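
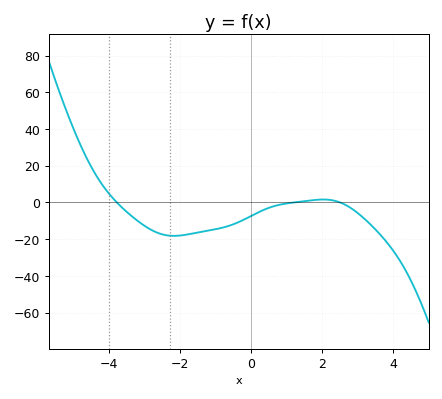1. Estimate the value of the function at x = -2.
-18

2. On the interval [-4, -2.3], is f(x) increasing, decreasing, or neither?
decreasing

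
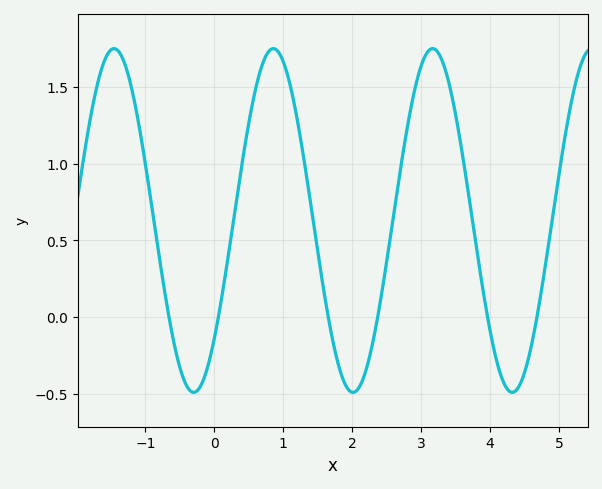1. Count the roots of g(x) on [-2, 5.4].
6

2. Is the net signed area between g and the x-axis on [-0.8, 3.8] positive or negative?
positive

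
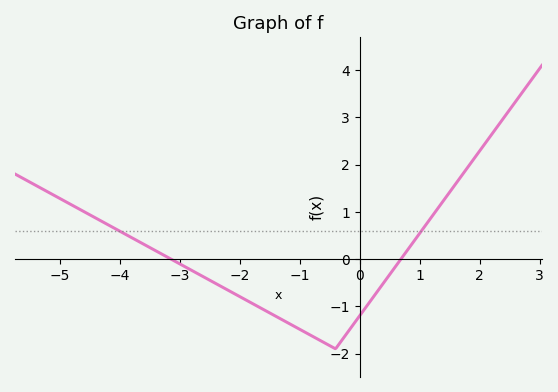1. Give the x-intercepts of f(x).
-3.2, 0.6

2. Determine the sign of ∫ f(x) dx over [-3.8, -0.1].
negative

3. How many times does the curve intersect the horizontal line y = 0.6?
2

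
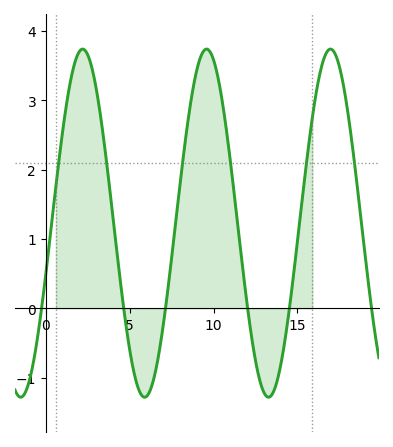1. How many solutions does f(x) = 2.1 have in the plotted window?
6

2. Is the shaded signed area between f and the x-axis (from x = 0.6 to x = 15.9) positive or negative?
positive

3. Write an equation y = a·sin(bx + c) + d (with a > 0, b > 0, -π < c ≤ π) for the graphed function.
y = 2.51sin(0.85x - 0.29) + 1.23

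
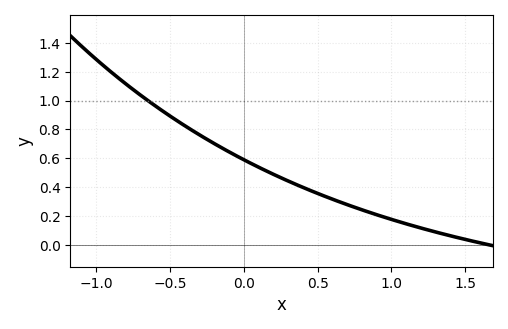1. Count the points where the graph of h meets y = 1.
1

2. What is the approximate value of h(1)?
0.176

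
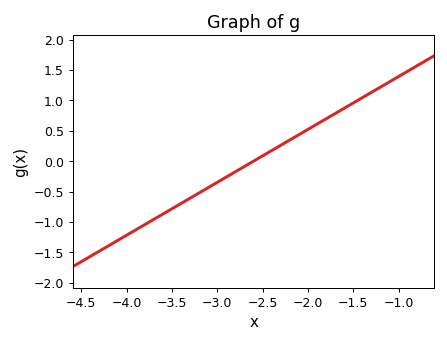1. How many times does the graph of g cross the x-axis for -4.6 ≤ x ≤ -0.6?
1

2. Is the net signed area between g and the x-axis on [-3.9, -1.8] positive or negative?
negative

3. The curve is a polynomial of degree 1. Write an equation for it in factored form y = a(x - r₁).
y = 0.87(x + 2.6)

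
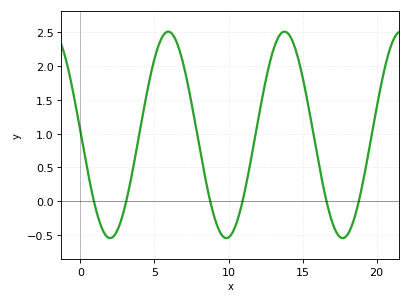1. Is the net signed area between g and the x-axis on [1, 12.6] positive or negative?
positive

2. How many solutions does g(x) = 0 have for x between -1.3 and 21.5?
6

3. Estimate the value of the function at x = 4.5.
1.61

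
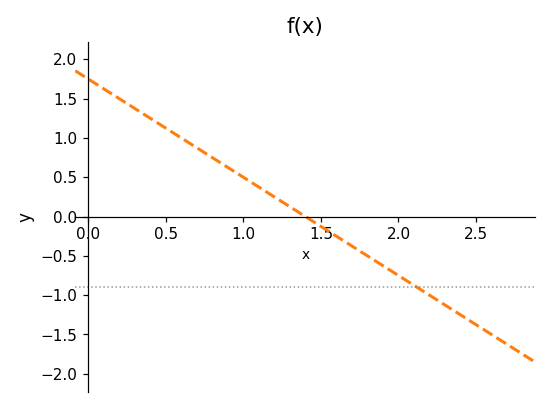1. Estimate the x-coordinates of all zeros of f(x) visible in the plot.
1.4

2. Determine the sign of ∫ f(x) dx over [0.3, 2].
positive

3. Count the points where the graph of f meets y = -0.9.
1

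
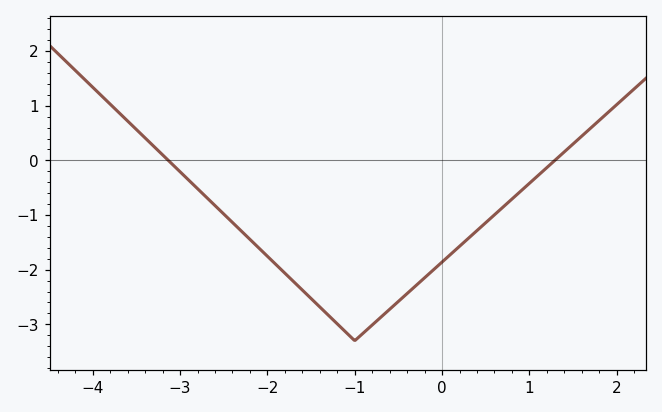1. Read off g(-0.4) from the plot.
-2.44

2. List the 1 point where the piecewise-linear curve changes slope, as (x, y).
(-1, -3.3)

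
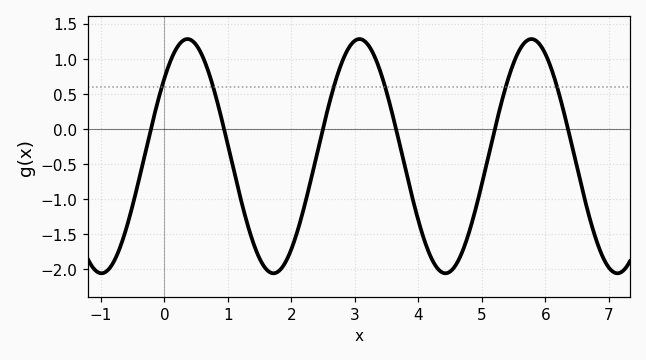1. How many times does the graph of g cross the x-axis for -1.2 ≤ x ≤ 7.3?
6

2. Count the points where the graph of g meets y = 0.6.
6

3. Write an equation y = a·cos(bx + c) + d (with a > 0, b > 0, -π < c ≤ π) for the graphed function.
y = 1.67cos(2.3x - 0.84) - 0.39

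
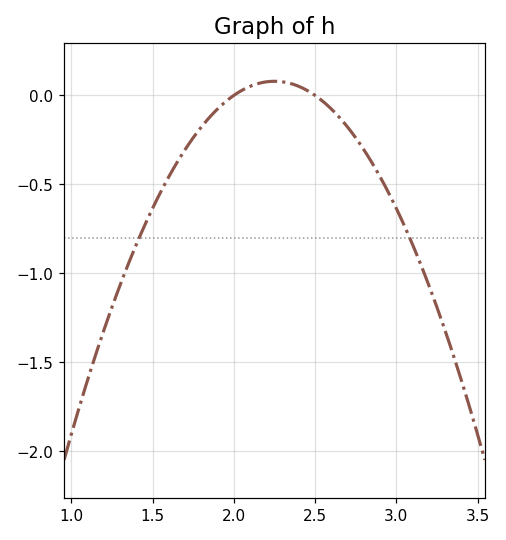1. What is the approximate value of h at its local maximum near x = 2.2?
0.079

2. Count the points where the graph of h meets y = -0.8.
2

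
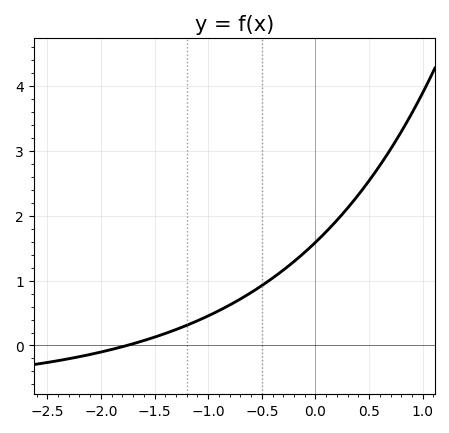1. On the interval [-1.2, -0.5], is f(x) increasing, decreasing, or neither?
increasing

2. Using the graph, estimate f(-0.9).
0.5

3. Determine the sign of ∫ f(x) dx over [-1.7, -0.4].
positive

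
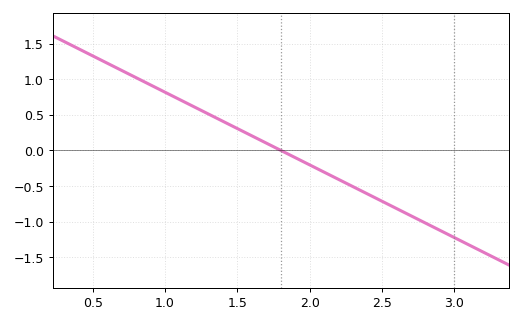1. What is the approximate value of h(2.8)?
-1.02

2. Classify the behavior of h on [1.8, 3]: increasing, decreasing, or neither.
decreasing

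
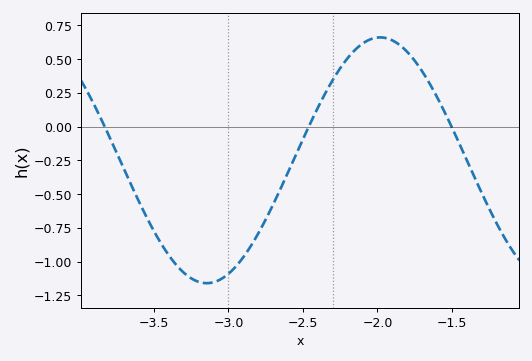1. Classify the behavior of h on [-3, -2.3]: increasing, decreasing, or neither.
increasing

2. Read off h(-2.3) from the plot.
0.345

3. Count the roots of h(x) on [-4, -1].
3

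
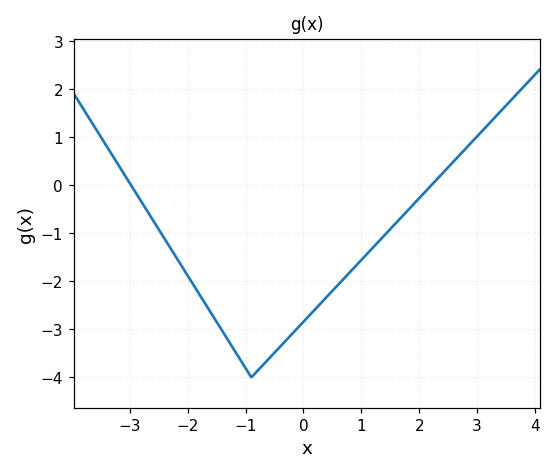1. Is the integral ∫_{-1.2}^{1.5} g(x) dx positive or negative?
negative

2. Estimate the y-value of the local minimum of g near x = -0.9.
-4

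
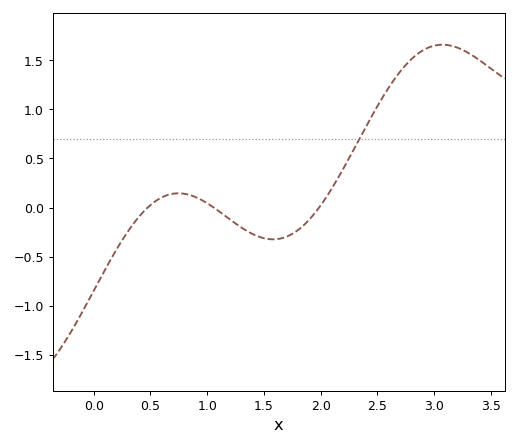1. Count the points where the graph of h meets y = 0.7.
1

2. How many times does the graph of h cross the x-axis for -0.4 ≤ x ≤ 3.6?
3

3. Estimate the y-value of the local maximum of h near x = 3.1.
1.65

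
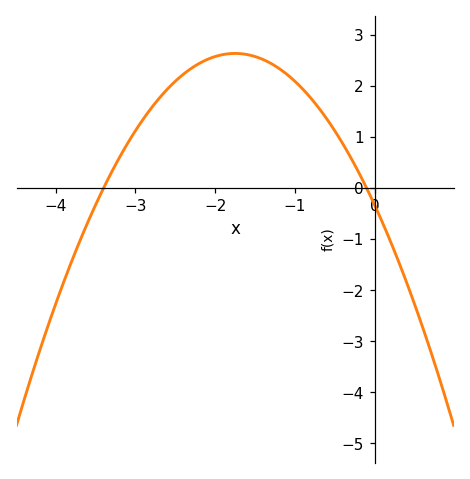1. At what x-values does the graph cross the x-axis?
-3.4, -0.1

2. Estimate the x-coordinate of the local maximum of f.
-1.8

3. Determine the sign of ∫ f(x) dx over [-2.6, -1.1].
positive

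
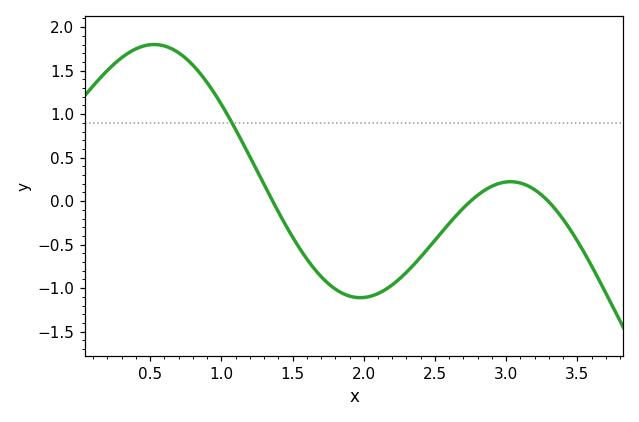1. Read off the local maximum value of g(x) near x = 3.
0.223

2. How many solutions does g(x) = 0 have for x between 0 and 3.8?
3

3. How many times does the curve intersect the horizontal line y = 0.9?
1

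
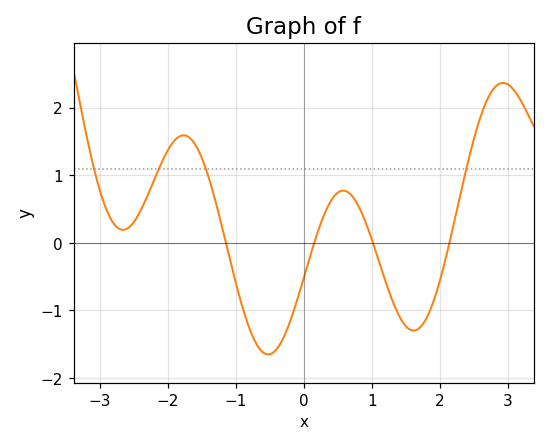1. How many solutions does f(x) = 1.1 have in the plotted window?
4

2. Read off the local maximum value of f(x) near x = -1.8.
1.59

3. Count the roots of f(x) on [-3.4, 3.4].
4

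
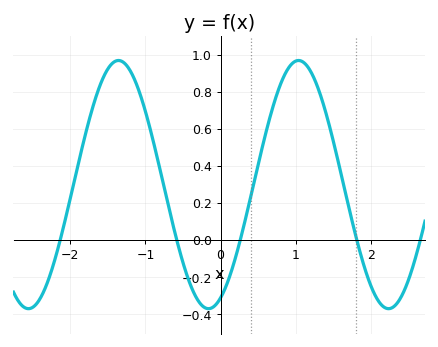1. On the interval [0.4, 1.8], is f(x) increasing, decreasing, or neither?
neither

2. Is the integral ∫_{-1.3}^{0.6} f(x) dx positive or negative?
positive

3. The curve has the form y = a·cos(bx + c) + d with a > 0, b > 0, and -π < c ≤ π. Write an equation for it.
y = 0.67cos(2.6x - 2.7) + 0.3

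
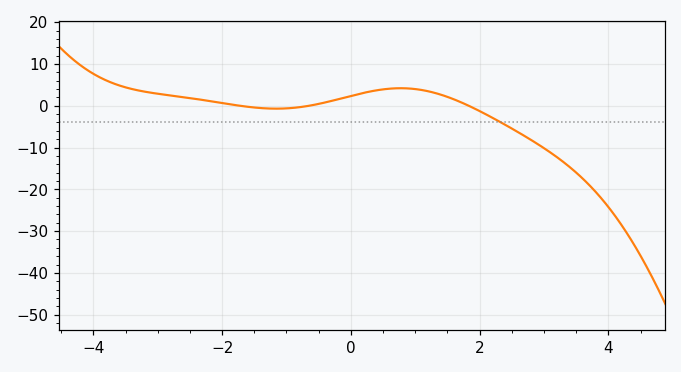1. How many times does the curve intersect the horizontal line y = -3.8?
1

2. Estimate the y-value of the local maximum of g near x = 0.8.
4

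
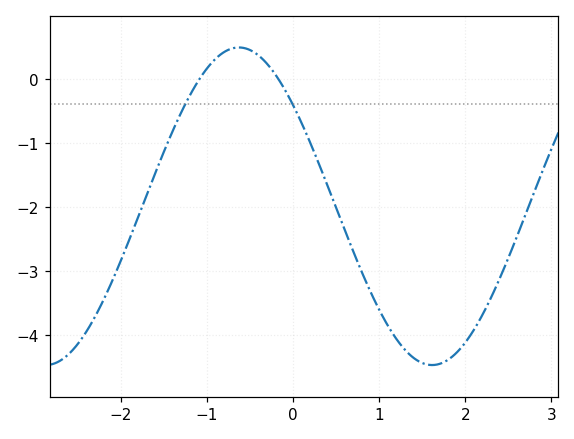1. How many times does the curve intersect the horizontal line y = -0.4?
2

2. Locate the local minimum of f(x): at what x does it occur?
1.61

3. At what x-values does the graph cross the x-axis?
-1.09, -0.173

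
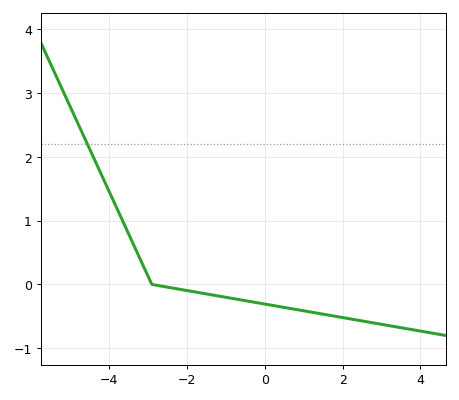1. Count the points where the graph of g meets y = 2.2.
1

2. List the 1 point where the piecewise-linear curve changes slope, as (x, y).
(-2.9, 0)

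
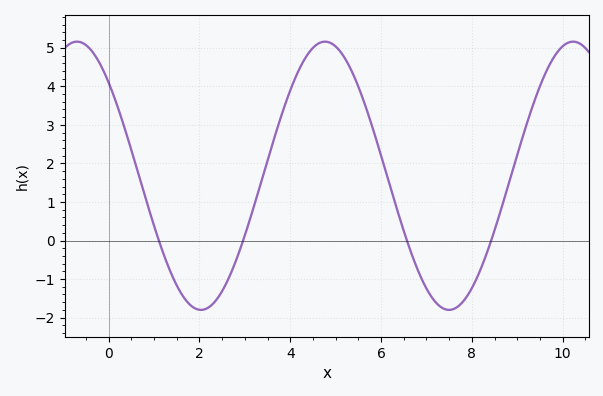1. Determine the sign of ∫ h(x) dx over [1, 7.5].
positive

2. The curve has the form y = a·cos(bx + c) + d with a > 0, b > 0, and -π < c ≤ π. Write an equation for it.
y = 3.48cos(1.15x + 0.802) + 1.68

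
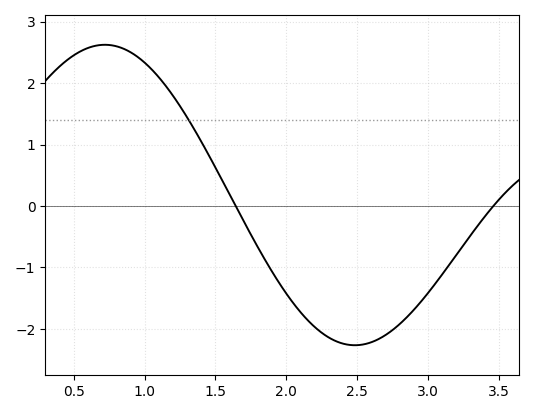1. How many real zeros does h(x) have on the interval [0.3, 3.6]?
2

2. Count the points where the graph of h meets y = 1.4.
1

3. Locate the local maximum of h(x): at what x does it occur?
0.7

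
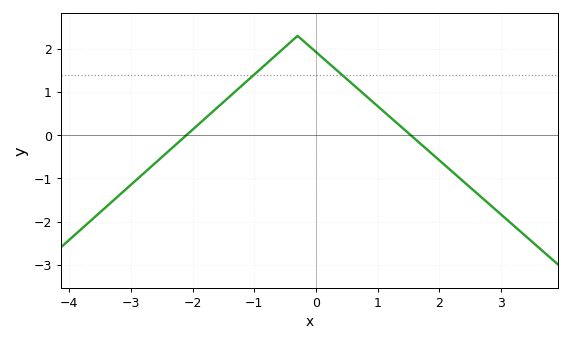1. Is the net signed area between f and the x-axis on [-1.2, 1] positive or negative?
positive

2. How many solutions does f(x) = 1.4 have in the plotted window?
2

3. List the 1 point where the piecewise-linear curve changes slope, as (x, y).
(-0.3, 2.3)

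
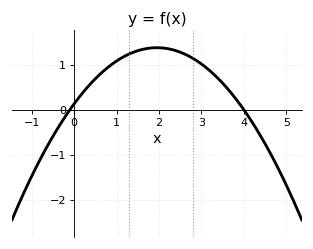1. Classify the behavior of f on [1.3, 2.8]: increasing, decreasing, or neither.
neither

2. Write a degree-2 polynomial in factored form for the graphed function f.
y = -0.33(x + 0.1)(x - 4)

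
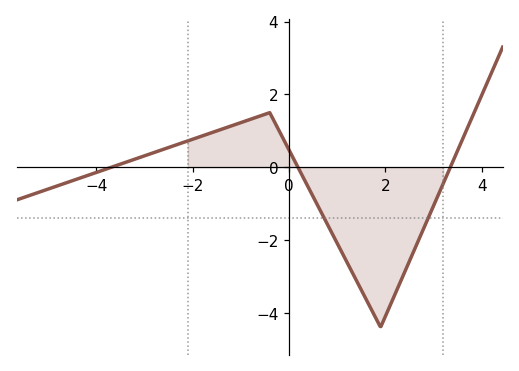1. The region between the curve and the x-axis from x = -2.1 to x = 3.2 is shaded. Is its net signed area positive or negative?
negative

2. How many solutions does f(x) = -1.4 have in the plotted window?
2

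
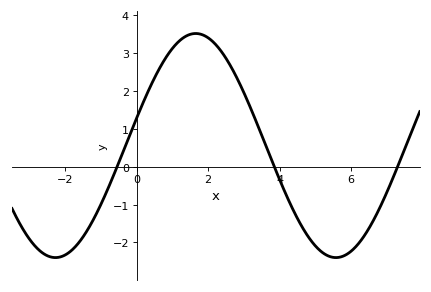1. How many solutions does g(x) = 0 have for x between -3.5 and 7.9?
3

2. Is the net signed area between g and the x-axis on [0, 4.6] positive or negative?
positive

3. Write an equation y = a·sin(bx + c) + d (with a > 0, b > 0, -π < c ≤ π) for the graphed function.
y = 2.96sin(0.8x + 0.25) + 0.56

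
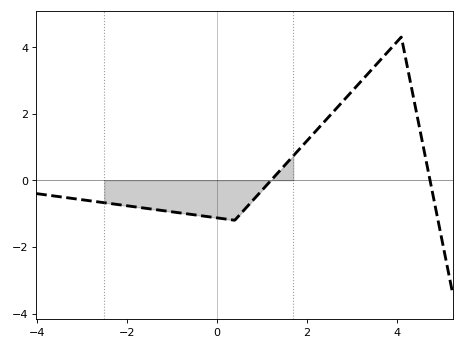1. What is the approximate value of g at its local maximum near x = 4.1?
4.3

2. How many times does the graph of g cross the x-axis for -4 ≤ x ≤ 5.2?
2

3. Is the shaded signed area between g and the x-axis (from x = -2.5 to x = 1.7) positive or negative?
negative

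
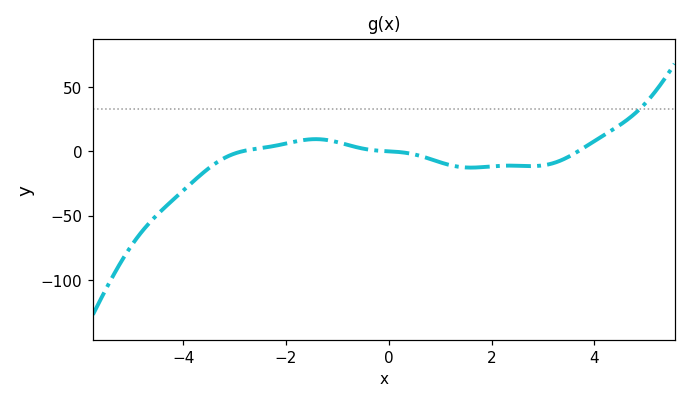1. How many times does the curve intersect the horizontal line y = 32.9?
1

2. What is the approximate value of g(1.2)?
-10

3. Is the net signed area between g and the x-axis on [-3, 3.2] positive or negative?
negative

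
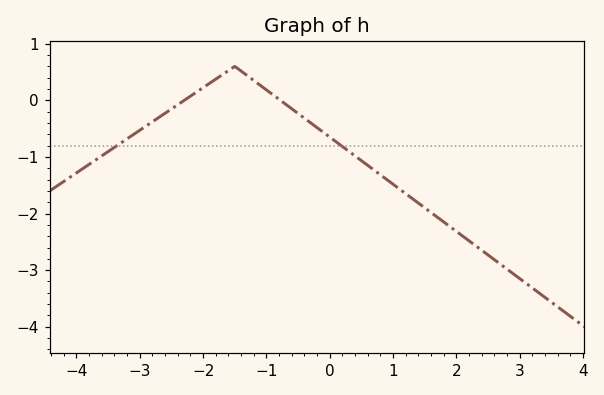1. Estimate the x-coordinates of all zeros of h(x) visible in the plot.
-2.3, -0.78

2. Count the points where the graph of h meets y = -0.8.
2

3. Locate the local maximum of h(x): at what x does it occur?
-1.5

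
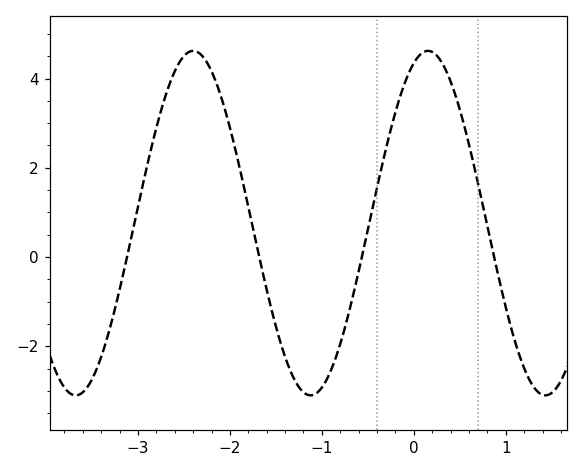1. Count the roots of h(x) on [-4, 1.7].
4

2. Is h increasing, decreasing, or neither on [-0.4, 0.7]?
neither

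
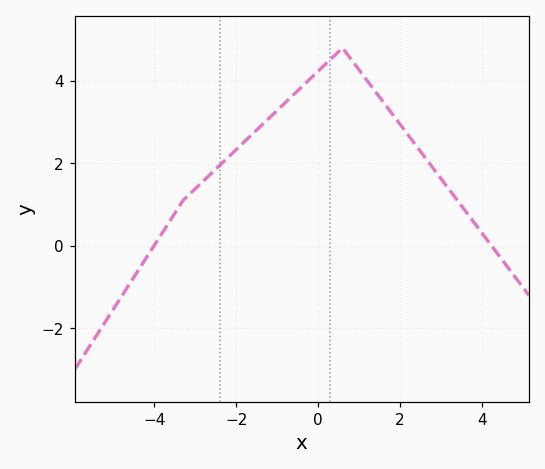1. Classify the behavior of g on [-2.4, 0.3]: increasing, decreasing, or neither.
increasing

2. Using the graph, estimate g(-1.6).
2.71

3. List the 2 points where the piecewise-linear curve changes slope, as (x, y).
(-3.3, 1.1); (0.6, 4.8)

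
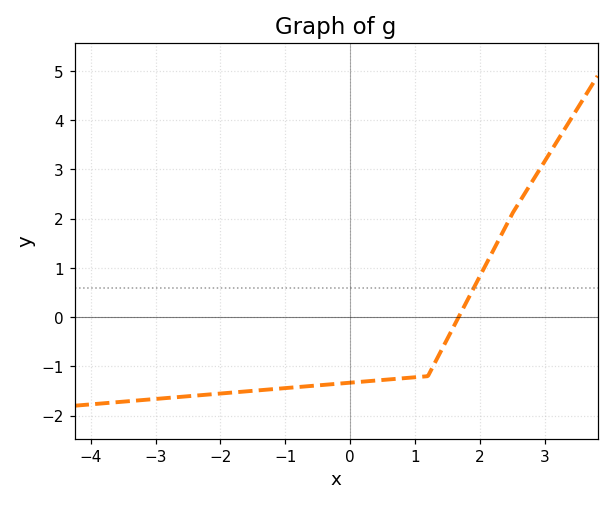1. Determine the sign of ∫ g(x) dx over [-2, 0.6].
negative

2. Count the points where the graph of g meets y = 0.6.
1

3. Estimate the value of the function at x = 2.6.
2.3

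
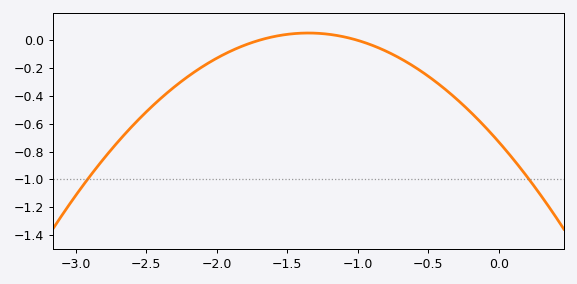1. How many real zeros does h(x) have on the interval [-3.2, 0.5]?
2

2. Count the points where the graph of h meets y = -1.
2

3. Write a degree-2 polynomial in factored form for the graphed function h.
y = -0.43(x + 1.7)(x + 1)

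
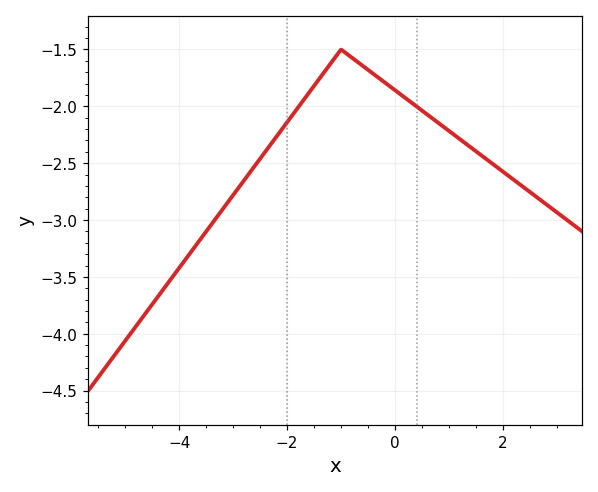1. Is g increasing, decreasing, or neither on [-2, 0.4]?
neither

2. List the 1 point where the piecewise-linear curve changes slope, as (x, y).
(-1, -1.5)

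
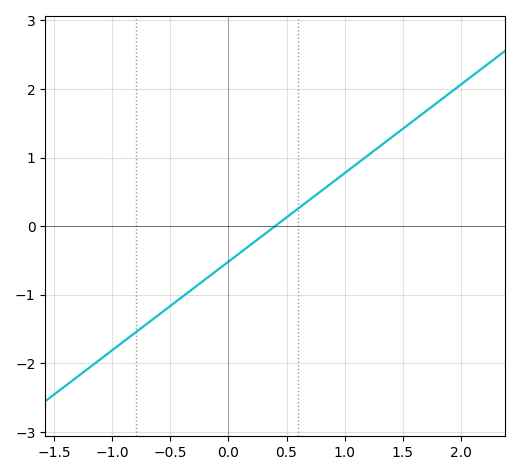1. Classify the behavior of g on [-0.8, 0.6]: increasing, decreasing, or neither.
increasing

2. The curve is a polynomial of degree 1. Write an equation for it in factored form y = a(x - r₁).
y = 1.29(x - 0.4)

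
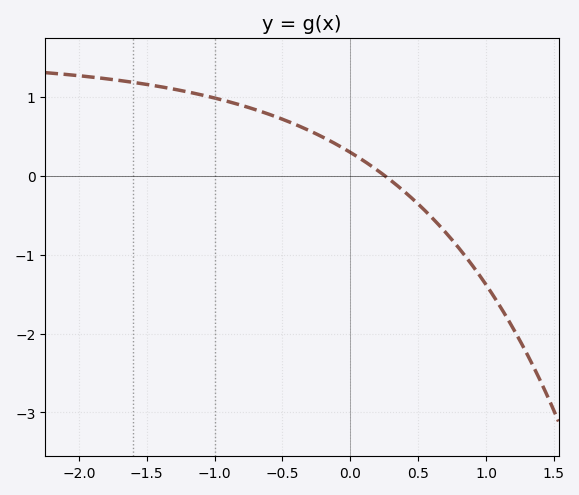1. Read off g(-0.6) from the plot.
0.8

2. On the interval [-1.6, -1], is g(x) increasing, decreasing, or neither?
decreasing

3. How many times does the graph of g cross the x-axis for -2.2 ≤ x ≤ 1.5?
1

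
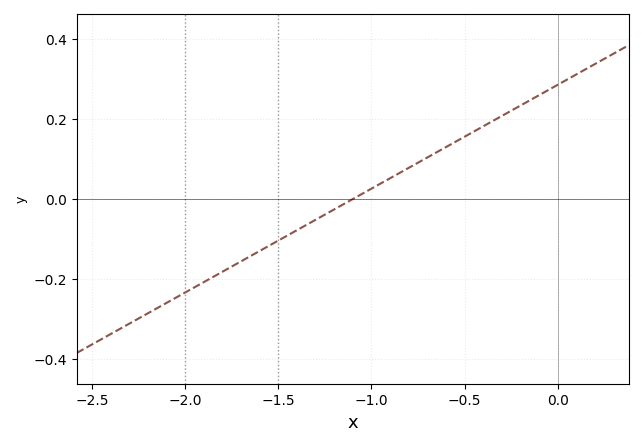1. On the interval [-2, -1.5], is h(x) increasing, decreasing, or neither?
increasing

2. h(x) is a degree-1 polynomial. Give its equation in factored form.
y = 0.26(x + 1.1)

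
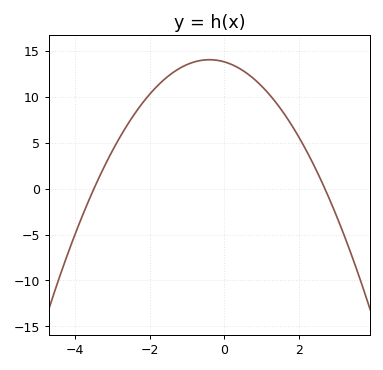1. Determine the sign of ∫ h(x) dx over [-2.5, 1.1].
positive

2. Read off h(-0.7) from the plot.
13.9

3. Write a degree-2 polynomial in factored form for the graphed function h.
y = -1.46(x + 3.5)(x - 2.7)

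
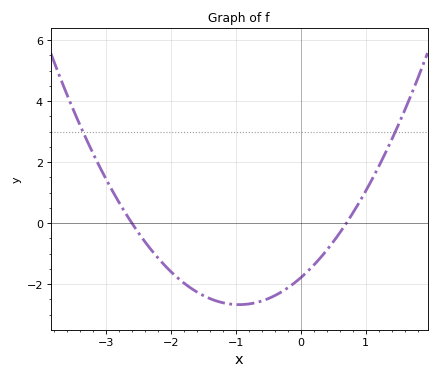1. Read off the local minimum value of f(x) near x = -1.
-2.6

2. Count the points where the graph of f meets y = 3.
2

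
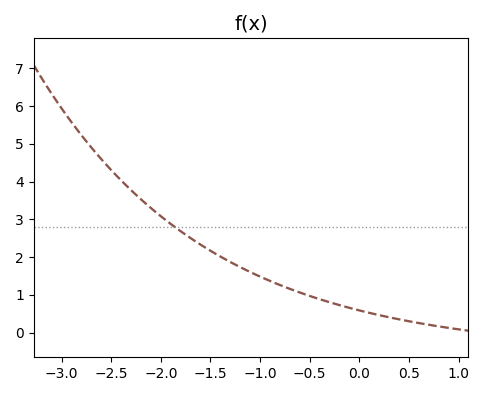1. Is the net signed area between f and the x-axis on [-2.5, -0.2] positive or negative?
positive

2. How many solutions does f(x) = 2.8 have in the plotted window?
1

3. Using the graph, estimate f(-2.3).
3.78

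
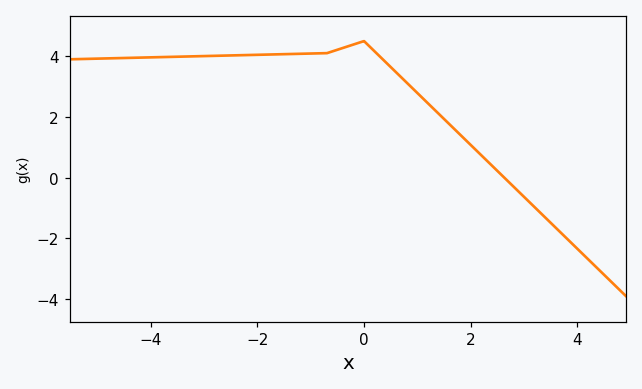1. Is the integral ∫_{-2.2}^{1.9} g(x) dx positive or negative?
positive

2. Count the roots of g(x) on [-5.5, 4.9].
1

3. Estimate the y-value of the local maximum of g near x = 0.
4.5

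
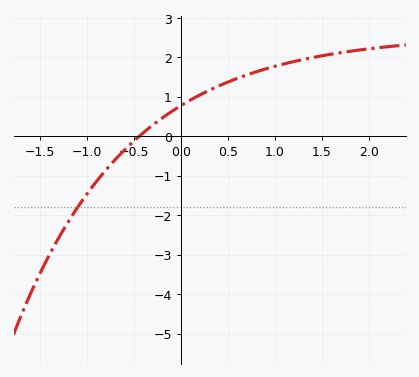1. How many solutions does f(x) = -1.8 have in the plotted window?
1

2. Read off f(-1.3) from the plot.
-2.59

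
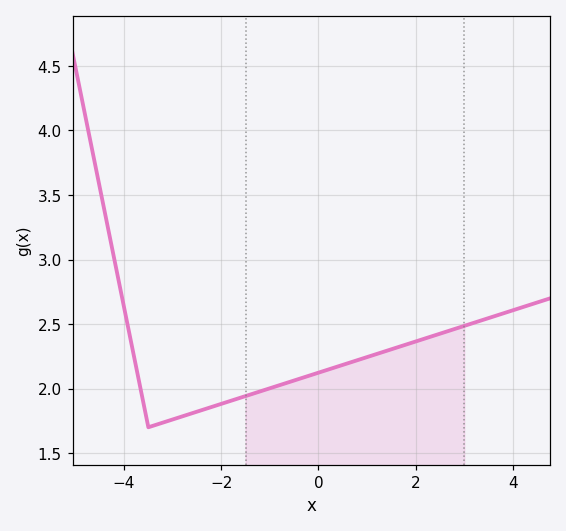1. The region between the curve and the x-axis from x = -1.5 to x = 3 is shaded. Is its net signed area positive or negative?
positive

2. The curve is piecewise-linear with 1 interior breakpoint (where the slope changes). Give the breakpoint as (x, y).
(-3.5, 1.7)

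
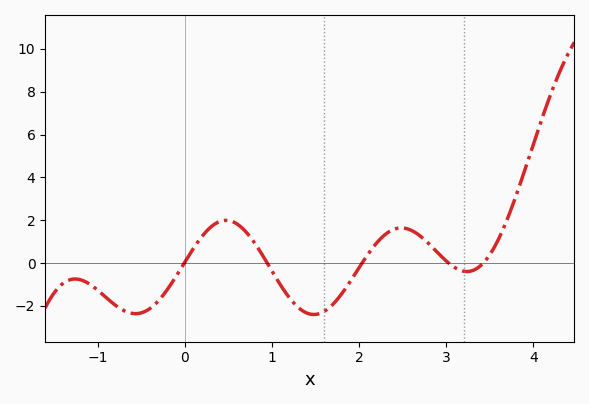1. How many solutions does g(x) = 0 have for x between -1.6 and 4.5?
5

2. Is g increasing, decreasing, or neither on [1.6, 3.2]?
neither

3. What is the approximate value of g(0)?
0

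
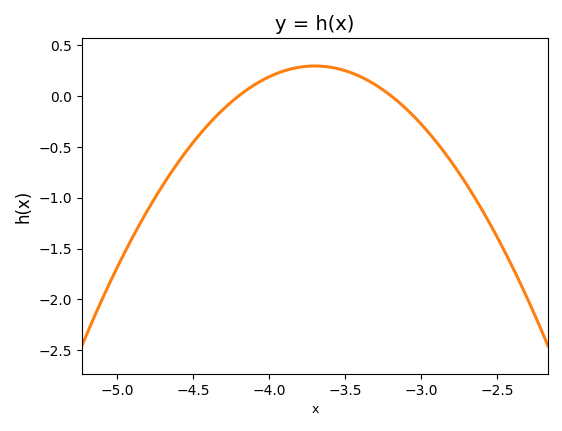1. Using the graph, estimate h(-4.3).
-0.15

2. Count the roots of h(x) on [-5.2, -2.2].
2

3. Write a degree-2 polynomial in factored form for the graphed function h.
y = -1.17(x + 4.2)(x + 3.2)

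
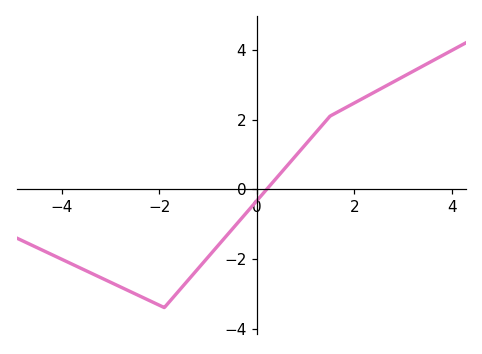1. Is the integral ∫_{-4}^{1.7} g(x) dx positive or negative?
negative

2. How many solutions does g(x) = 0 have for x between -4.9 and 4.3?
1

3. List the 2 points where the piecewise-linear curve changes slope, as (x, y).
(-1.9, -3.4); (1.5, 2.1)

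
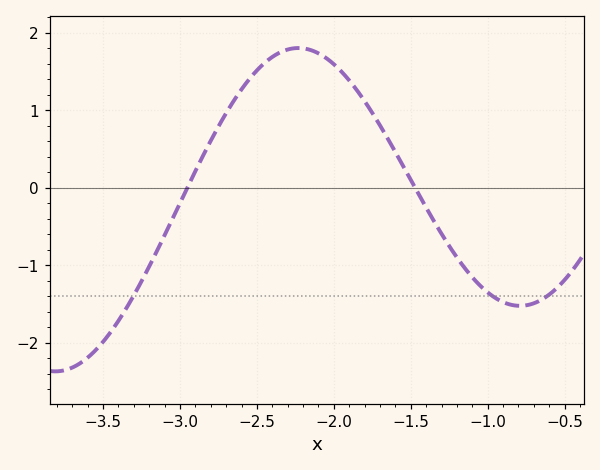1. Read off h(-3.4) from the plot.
-1.7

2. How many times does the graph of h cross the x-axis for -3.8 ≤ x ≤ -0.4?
2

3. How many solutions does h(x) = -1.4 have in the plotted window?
3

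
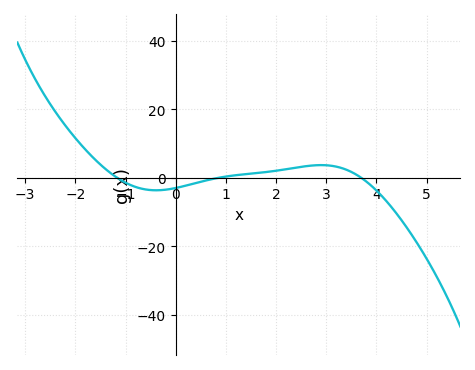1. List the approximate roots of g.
-1.16, 0.848, 3.7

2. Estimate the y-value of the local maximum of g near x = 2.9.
3.72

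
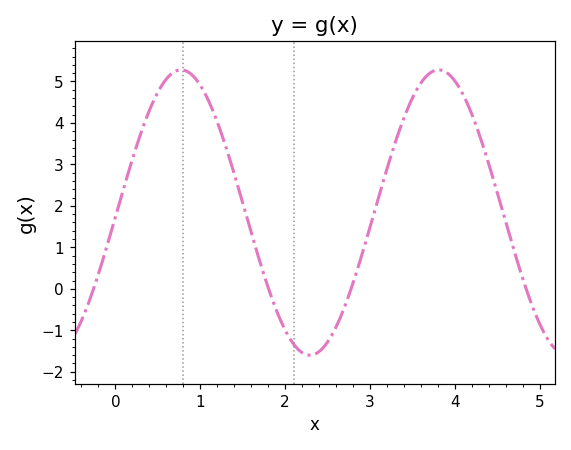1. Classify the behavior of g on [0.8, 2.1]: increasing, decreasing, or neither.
decreasing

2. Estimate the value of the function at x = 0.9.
5.2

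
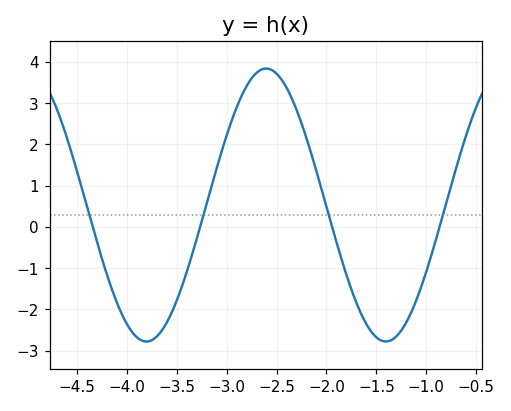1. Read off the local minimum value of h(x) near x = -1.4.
-2.8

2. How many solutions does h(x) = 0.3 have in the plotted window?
4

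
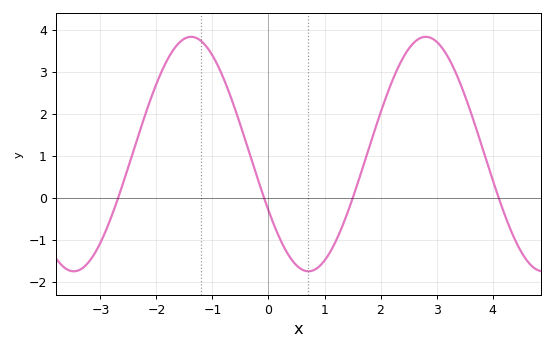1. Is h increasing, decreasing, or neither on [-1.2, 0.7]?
decreasing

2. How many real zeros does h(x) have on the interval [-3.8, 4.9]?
4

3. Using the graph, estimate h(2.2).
2.8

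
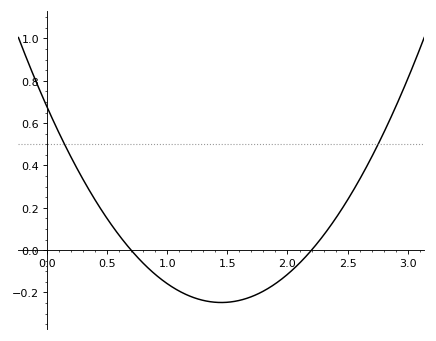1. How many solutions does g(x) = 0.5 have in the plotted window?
2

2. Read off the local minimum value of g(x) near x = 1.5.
-0.248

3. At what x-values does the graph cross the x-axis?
0.7, 2.2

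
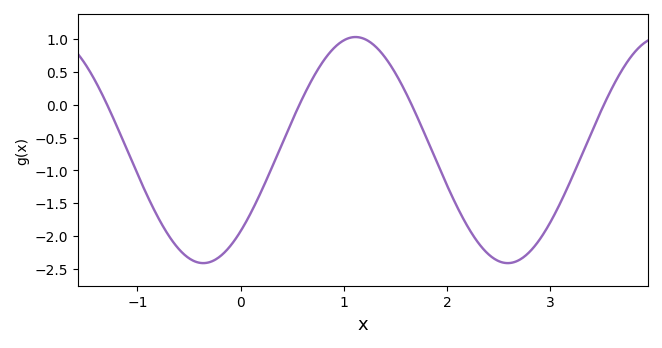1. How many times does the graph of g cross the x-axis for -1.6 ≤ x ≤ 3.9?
4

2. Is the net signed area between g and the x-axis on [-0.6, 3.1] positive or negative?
negative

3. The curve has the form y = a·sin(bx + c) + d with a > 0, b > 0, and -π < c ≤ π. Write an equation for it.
y = 1.72sin(2.1x - 0.8) - 0.69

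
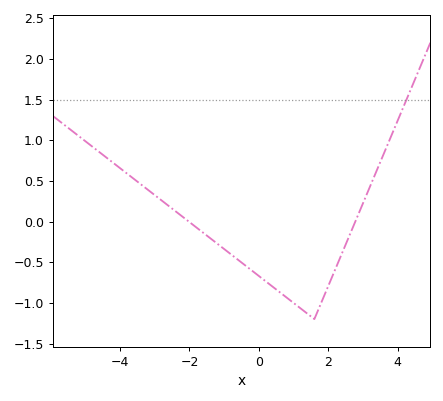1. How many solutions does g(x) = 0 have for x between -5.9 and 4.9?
2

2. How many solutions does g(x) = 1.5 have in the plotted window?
1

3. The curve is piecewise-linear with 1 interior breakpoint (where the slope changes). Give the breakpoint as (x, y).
(1.6, -1.2)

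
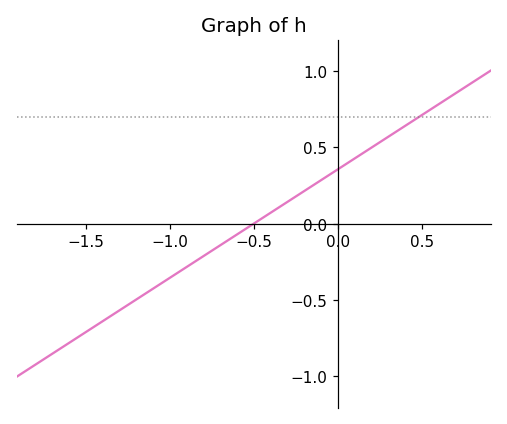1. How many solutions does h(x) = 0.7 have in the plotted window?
1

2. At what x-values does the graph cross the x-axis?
-0.5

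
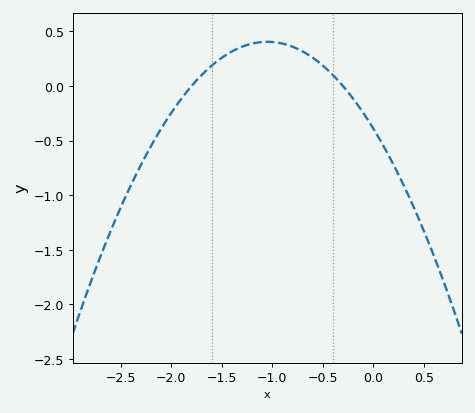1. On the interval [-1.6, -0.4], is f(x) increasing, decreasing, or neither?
neither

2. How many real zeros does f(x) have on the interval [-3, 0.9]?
2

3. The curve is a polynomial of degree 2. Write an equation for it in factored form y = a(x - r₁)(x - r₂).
y = -0.72(x + 1.8)(x + 0.3)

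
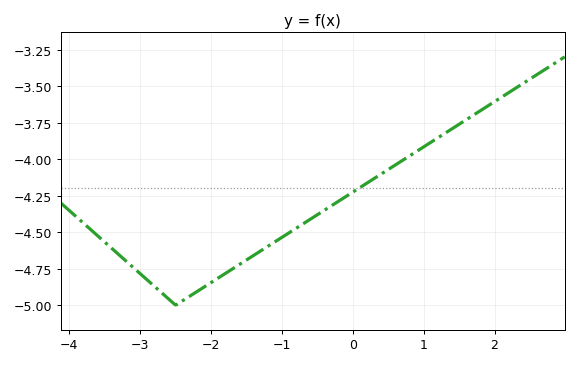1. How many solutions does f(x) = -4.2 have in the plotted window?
1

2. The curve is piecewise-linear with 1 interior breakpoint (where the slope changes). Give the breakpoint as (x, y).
(-2.5, -5)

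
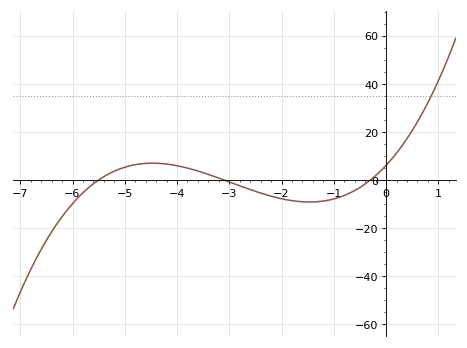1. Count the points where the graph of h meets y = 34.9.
1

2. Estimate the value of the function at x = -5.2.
3.67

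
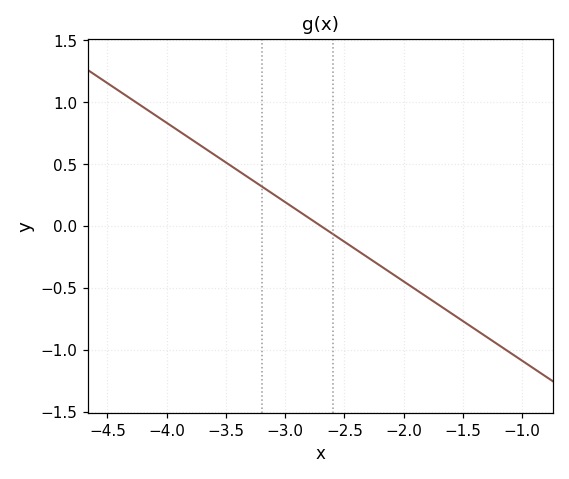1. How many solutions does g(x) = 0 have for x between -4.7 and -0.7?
1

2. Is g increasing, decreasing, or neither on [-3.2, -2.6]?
decreasing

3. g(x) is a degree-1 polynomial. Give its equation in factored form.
y = -0.64(x + 2.7)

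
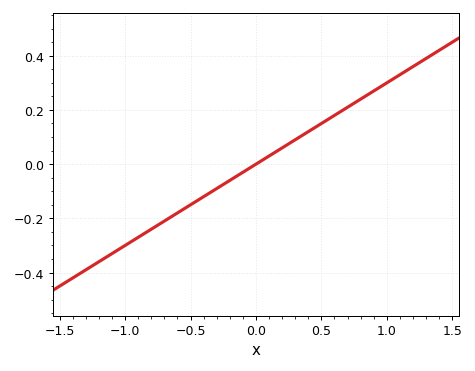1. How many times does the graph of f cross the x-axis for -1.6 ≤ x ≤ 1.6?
1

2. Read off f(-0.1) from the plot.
-0.03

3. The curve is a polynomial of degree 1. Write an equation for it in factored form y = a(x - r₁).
y = 0.3(x - 0)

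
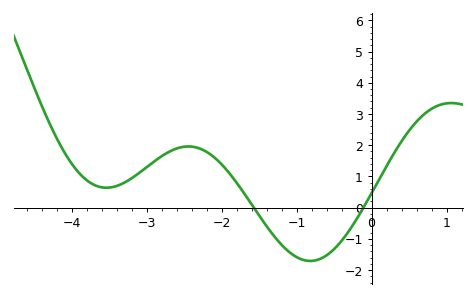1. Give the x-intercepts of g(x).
-1.57, -0.109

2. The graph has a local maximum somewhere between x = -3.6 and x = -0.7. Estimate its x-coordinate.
-2.44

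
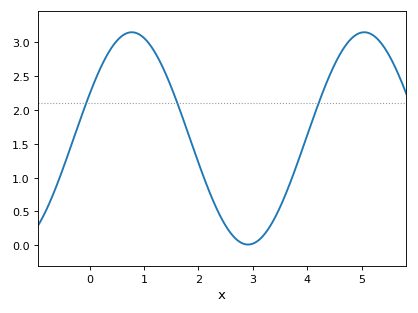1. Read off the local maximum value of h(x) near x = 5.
3.15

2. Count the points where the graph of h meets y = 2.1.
3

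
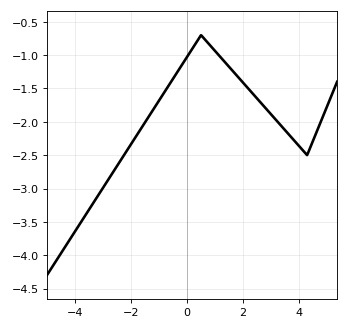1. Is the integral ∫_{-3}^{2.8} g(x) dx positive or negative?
negative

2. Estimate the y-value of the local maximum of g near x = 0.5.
-0.7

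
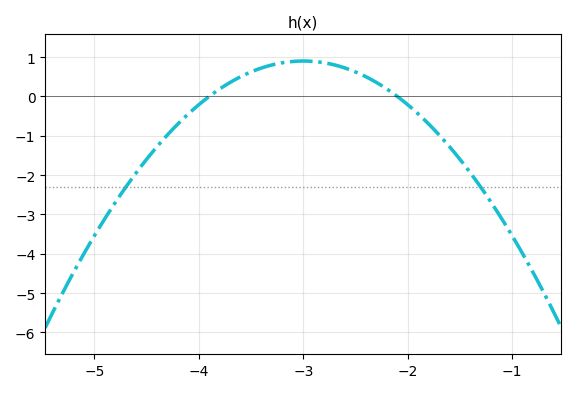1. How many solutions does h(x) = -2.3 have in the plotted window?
2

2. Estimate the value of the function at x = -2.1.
0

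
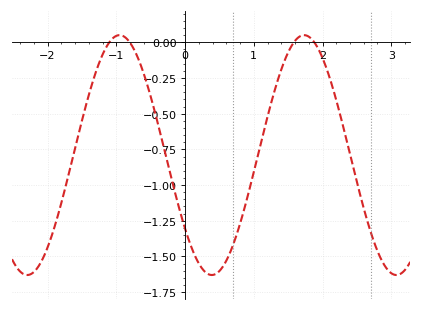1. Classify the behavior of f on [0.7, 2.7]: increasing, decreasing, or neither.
neither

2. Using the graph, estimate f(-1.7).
-0.938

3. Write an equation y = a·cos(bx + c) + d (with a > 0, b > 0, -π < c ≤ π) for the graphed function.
y = 0.84cos(2.34x + 2.23) - 0.79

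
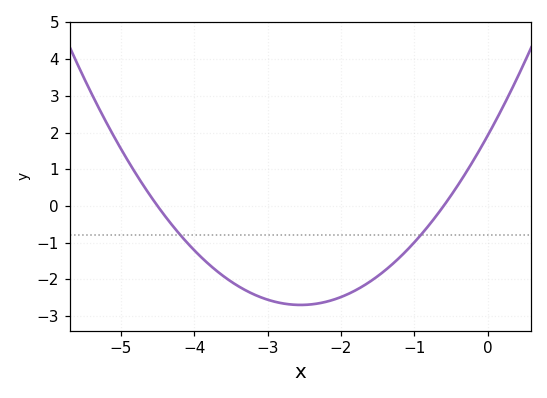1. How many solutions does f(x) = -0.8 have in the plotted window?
2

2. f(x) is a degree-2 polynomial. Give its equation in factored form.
y = 0.71(x + 4.5)(x + 0.6)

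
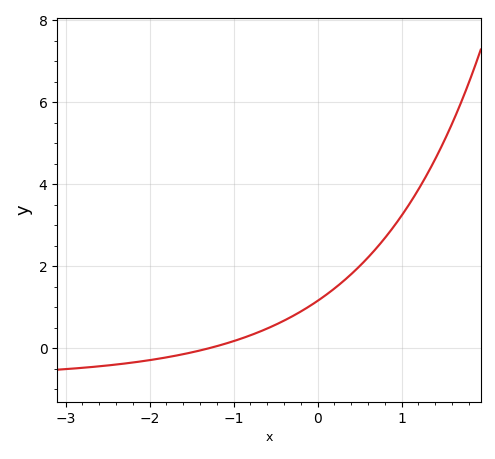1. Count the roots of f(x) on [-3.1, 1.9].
1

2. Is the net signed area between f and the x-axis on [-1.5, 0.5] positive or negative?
positive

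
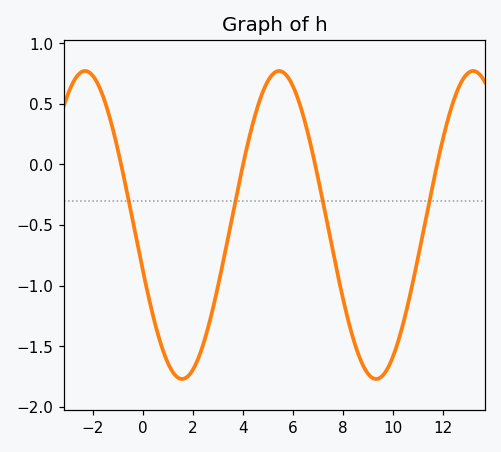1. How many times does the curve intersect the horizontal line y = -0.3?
4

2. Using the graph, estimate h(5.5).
0.769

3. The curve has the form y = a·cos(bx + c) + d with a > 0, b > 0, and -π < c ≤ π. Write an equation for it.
y = 1.27cos(0.81x + 1.87) - 0.5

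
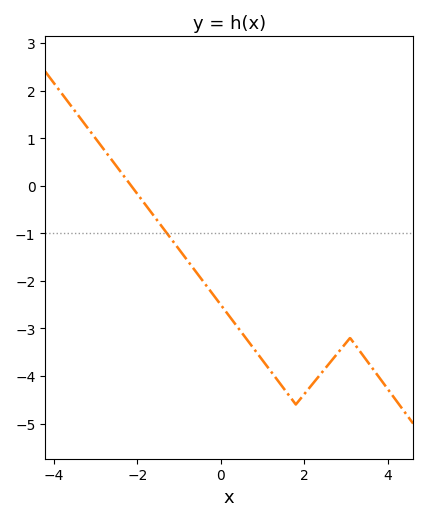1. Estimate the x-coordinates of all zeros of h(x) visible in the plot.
-2.15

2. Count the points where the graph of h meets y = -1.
1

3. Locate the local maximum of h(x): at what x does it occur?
3.1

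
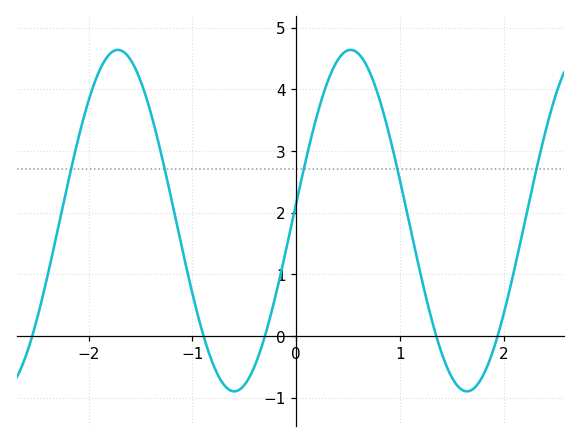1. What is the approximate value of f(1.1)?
1.8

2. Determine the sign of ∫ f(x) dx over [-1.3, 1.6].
positive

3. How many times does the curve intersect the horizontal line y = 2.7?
5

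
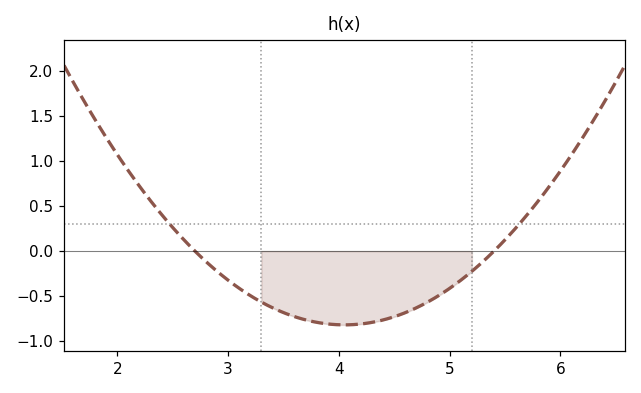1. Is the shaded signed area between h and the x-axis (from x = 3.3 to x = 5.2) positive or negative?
negative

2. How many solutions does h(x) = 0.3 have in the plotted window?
2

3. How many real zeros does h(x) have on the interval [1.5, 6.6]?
2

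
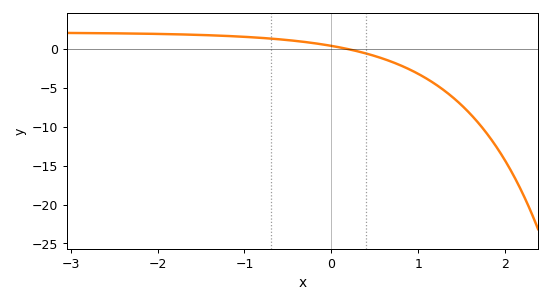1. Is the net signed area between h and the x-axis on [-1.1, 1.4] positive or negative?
negative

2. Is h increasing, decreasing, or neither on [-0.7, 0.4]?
decreasing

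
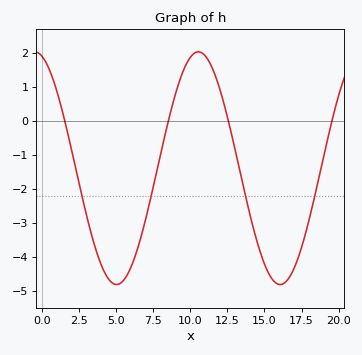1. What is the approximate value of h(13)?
-0.8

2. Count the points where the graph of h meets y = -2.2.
4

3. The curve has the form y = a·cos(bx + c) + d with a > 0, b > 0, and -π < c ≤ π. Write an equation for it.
y = 3.43cos(0.57x + 0.27) - 1.39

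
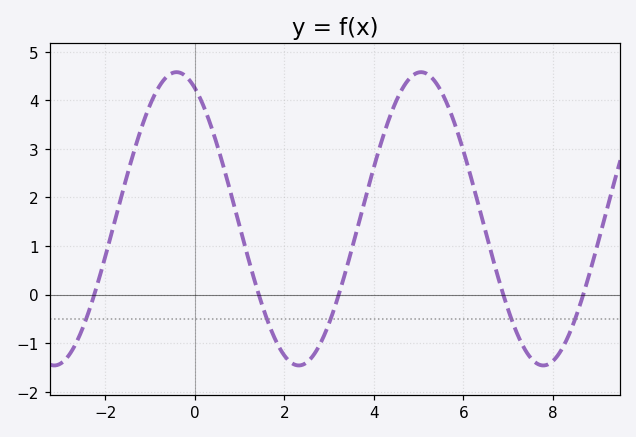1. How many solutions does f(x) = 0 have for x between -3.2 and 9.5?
5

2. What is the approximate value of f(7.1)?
-0.6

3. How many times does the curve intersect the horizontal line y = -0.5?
5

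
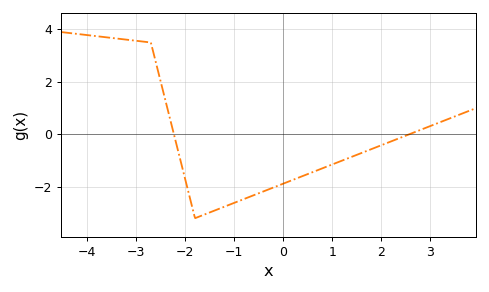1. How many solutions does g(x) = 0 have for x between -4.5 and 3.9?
2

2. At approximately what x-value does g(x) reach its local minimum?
-1.8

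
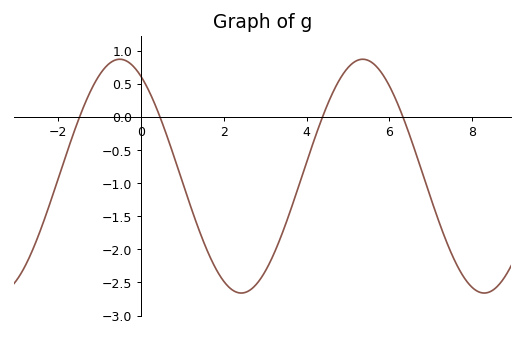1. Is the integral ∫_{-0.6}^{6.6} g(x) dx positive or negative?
negative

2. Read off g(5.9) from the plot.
0.591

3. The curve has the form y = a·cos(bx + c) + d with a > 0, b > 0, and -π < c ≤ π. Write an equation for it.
y = 1.77cos(1.07x + 0.55) - 0.89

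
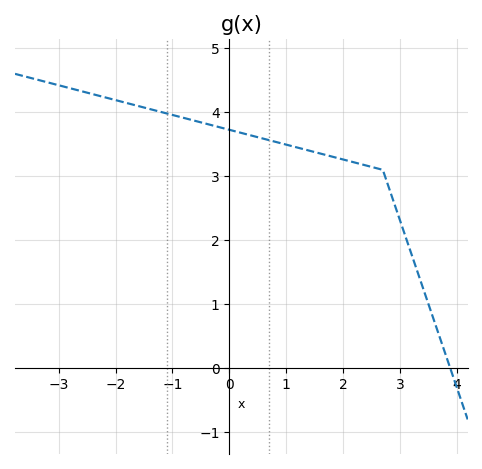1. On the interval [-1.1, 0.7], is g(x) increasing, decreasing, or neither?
decreasing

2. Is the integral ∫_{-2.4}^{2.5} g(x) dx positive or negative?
positive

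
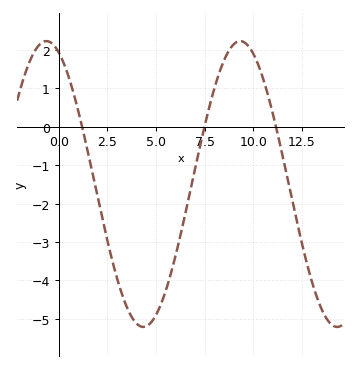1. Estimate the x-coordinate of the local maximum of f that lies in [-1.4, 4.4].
-0.637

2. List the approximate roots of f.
1.2, 7.5, 11.2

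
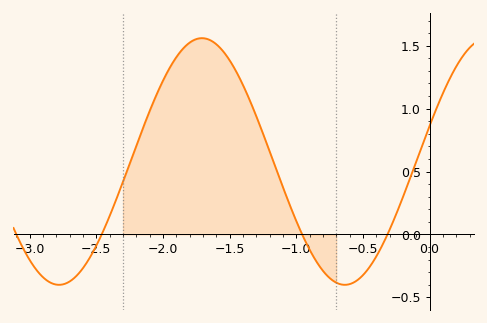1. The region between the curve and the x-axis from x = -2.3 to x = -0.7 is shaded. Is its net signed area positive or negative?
positive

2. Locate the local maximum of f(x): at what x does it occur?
-1.7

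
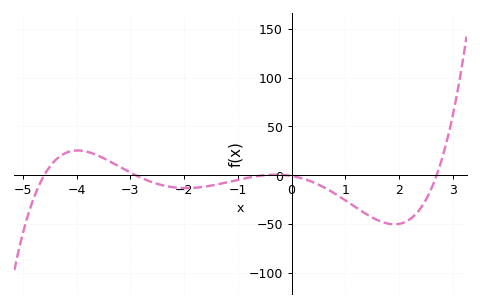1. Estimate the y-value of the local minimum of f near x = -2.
-15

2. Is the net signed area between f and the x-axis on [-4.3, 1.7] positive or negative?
negative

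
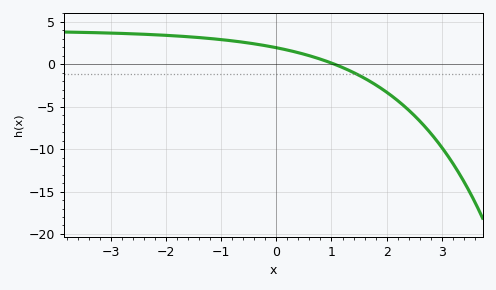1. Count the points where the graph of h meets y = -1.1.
1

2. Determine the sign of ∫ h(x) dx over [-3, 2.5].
positive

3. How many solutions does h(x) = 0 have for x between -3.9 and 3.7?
1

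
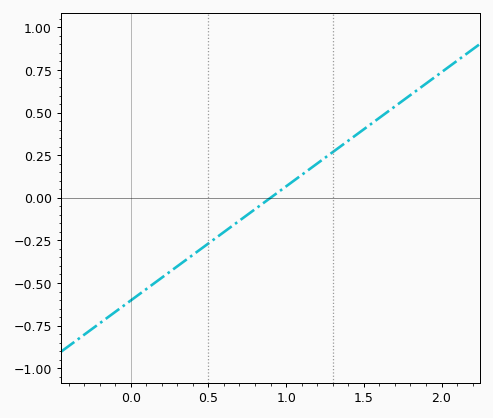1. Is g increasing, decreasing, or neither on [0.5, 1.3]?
increasing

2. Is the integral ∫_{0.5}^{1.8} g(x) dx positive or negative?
positive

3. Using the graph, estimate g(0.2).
-0.469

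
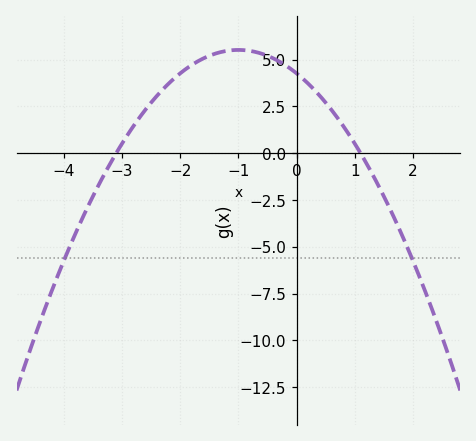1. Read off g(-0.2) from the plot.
4.71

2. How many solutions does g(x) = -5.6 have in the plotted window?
2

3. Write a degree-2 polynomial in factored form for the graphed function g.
y = -1.25(x + 3.1)(x - 1.1)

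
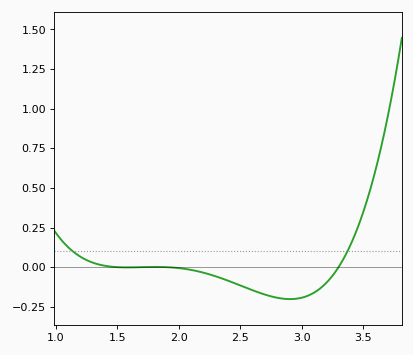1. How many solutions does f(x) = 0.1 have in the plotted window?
2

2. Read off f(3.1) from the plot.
-0.161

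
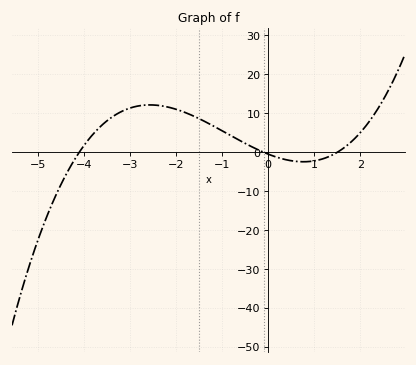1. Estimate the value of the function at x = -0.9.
5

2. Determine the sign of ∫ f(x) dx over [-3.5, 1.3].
positive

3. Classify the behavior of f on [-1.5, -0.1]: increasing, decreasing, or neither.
decreasing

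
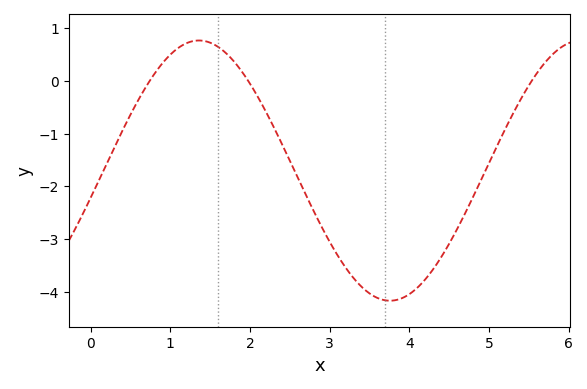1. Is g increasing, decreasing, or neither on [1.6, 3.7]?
decreasing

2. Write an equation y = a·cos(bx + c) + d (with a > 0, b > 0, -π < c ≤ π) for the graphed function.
y = 2.47cos(1.31x - 1.78) - 1.7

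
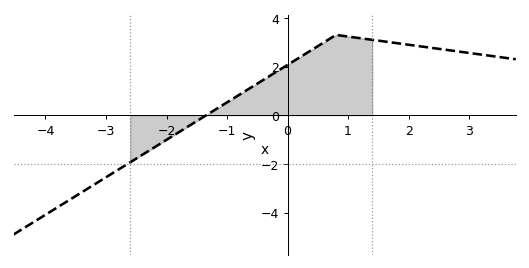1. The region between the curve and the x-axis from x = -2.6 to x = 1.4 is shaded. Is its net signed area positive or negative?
positive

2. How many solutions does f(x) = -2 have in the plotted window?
1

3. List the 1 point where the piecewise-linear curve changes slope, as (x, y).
(0.8, 3.3)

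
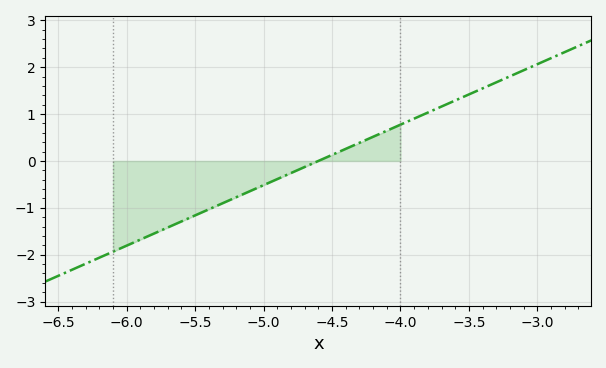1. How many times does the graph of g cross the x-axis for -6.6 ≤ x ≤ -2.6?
1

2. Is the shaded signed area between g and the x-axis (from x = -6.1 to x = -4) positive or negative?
negative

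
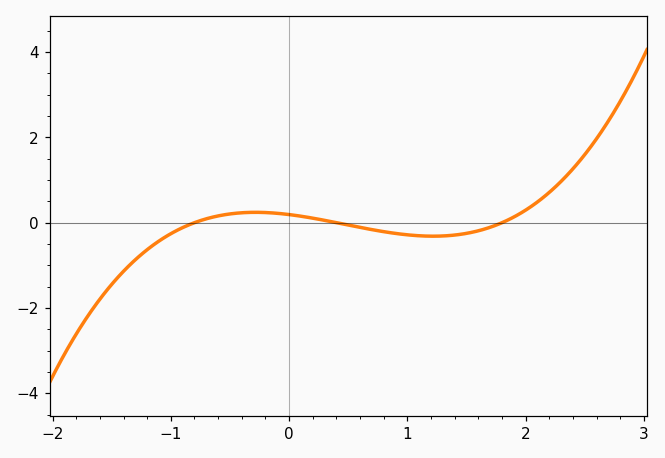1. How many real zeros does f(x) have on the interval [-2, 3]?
3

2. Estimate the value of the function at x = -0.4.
0.2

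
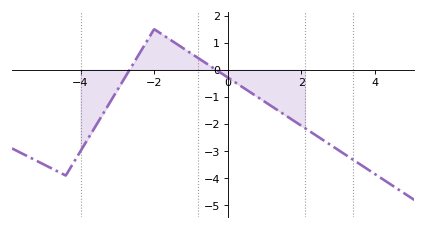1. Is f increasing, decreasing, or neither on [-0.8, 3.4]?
decreasing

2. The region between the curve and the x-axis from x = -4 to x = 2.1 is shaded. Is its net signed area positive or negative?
negative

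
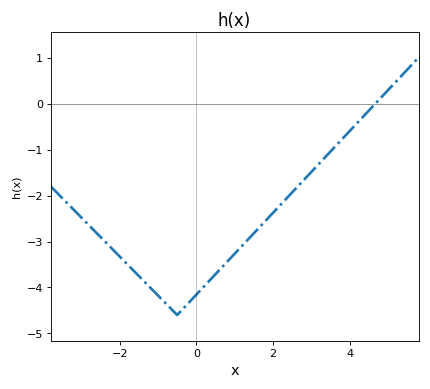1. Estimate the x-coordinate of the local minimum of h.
-0.4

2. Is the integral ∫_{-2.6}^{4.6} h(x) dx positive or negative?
negative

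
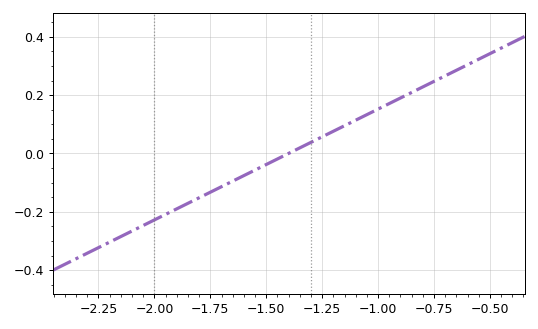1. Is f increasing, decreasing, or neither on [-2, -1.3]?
increasing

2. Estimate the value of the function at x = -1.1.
0.12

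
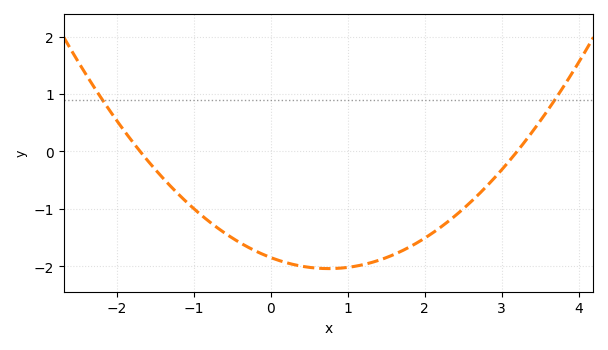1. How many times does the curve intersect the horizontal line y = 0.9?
2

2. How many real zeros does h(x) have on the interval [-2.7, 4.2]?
2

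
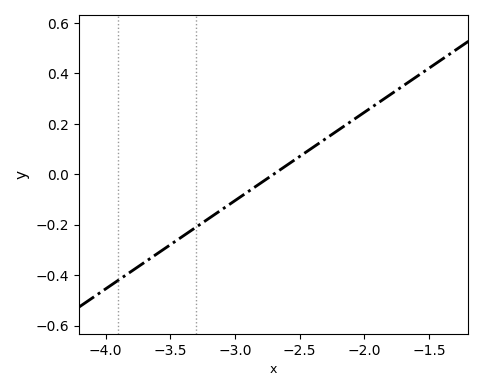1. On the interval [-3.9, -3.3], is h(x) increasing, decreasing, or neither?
increasing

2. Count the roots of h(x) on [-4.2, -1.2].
1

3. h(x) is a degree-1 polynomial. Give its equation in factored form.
y = 0.35(x + 2.7)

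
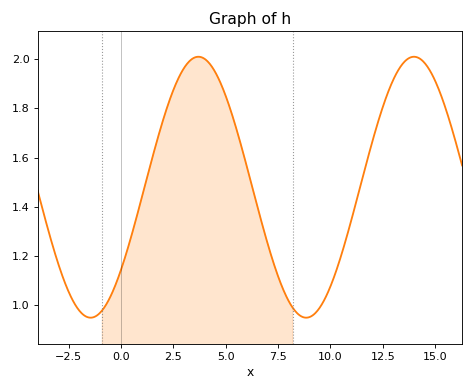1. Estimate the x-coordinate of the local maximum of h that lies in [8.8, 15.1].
14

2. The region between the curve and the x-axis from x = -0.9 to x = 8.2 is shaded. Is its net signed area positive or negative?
positive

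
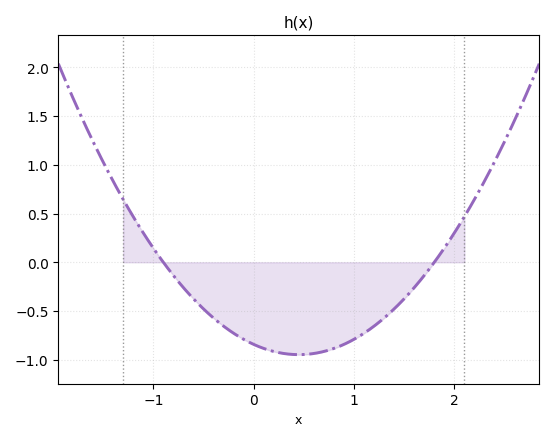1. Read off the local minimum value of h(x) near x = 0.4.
-0.95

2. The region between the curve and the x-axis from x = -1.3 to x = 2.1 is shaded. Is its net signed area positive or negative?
negative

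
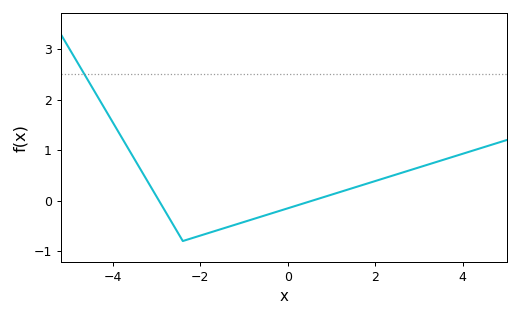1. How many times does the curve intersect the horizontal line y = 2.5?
1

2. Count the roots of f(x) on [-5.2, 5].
2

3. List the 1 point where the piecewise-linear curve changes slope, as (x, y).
(-2.4, -0.8)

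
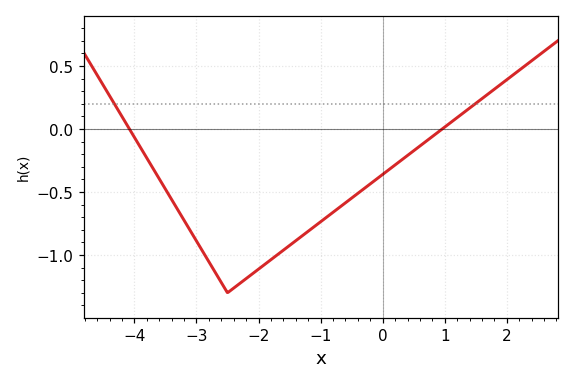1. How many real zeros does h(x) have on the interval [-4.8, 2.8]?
2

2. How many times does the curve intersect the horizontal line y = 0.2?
2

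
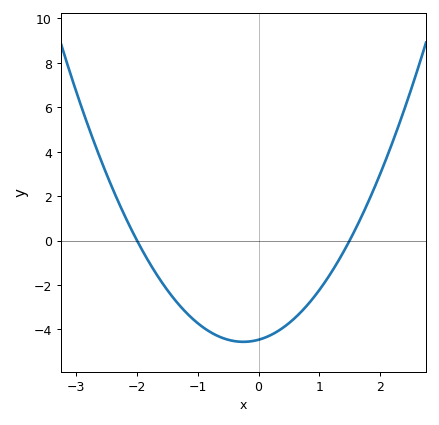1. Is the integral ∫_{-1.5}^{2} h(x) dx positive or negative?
negative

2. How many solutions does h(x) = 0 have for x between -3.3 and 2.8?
2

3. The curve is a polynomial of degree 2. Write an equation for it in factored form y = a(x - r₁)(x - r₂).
y = 1.49(x + 2)(x - 1.5)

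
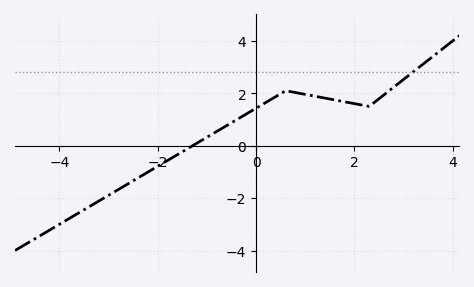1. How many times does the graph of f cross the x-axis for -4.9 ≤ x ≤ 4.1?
1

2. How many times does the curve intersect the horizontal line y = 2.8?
1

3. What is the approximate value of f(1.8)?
1.6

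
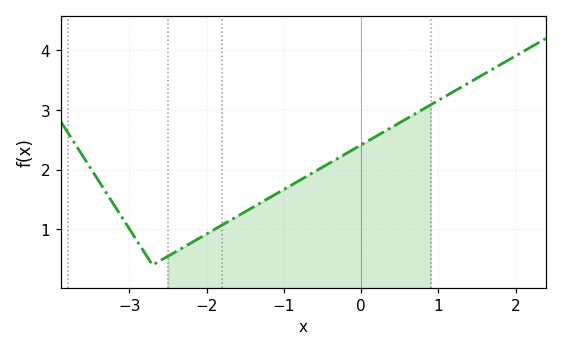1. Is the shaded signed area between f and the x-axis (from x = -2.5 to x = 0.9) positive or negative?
positive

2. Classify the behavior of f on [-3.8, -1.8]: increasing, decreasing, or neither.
neither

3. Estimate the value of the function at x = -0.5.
2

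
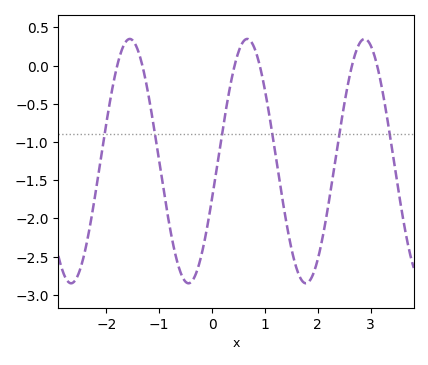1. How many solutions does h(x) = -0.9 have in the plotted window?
6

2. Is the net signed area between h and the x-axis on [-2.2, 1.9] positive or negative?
negative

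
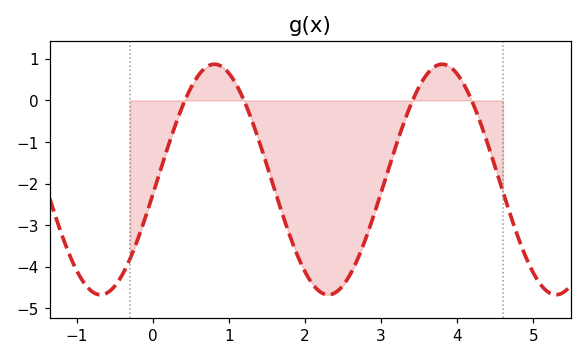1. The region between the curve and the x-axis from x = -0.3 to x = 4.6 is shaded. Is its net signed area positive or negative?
negative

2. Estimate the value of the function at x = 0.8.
0.9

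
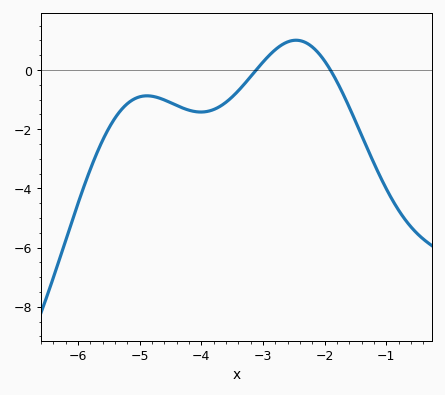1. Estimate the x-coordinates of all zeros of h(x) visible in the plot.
-3.1, -1.9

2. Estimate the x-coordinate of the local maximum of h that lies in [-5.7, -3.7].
-4.9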